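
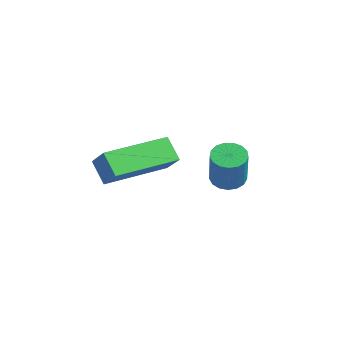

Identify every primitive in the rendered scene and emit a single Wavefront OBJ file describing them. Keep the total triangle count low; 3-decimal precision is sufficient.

v 0.993 3.954 -0.657
v 1.407 3.747 -0.915
v 2.021 3.459 0.298
v 1.607 3.666 0.557
v 1.468 3.992 -0.888
v 2.082 3.704 0.325
v 1.42 4.228 -0.808
v 2.035 3.94 0.405
v 1.275 4.401 -0.693
v 1.889 4.113 0.52
v 1.065 4.472 -0.57
v 1.679 4.184 0.643
v 0.838 4.424 -0.467
v 1.453 4.136 0.746
v 0.647 4.268 -0.407
v 1.261 3.98 0.806
v 0.535 4.041 -0.404
v 1.149 3.753 0.809
v 0.528 3.793 -0.459
v 1.142 3.505 0.754
v 0.627 3.583 -0.56
v 1.242 3.295 0.653
v 0.81 3.457 -0.682
v 1.425 3.169 0.531
v 1.035 3.445 -0.799
v 1.65 3.157 0.414
v 1.25 3.55 -0.883
v 1.865 3.262 0.33
v 1.463 0.019 0.163
v 0.898 -0.078 0.792
v 1.223 1.982 0.25
v 0.658 1.886 0.878
v 2.142 0.074 0.782
v 1.577 -0.022 1.41
v 1.902 2.038 0.868
v 1.337 1.941 1.497
f 2 1 5
f 2 5 3
f 3 5 6
f 3 6 4
f 5 1 7
f 5 7 6
f 6 7 8
f 6 8 4
f 7 1 9
f 7 9 8
f 8 9 10
f 8 10 4
f 9 1 11
f 9 11 10
f 10 11 12
f 10 12 4
f 11 1 13
f 11 13 12
f 12 13 14
f 12 14 4
f 13 1 15
f 13 15 14
f 14 15 16
f 14 16 4
f 15 1 17
f 15 17 16
f 16 17 18
f 16 18 4
f 17 1 19
f 17 19 18
f 18 19 20
f 18 20 4
f 19 1 21
f 19 21 20
f 20 21 22
f 20 22 4
f 21 1 23
f 21 23 22
f 22 23 24
f 22 24 4
f 23 1 25
f 23 25 24
f 24 25 26
f 24 26 4
f 25 1 27
f 25 27 26
f 26 27 28
f 26 28 4
f 27 1 2
f 27 2 28
f 28 2 3
f 28 3 4
f 30 32 29
f 33 30 29
f 29 32 31
f 31 33 29
f 30 36 32
f 34 30 33
f 34 36 30
f 32 36 31
f 35 33 31
f 31 36 35
f 35 34 33
f 36 34 35



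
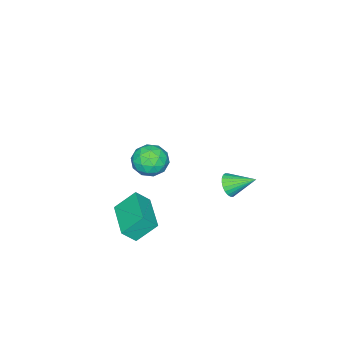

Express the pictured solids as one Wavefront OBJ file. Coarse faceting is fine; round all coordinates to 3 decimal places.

v 1.951 1.027 2.885
v 2.542 1.692 3.177
v 3.118 0.228 2.343
v 3.709 0.893 2.635
v 3.258 0.36 3.259
v 2.537 0.854 3.594
v 3.123 1.066 1.926
v 2.402 1.56 2.261
v 3.266 1.716 2.584
v 3.35 1.28 3.408
v 2.31 0.64 2.112
v 2.394 0.204 2.936
v 2.144 1.43 3.078
v 3.516 0.49 2.442
v 3.251 0.177 2.808
v 3.598 0.568 2.98
v 2.142 0.937 3.324
v 2.489 1.328 3.495
v 2.91 0.545 3.543
v 3.171 0.592 2.025
v 3.518 0.983 2.196
v 2.062 1.352 2.54
v 2.409 1.743 2.712
v 2.75 1.375 1.977
v 2.917 1.834 2.902
v 3.603 1.365 2.583
v 3.258 1.466 2.167
v 2.835 1.757 2.363
v 2.966 1.578 3.386
v 3.652 1.108 3.067
v 3.387 0.795 3.434
v 2.964 1.086 3.631
v 3.392 1.592 3.037
v 2.008 0.812 2.453
v 2.694 0.342 2.134
v 2.696 0.834 1.889
v 2.273 1.125 2.086
v 2.057 0.555 2.937
v 2.743 0.086 2.618
v 2.825 0.163 3.157
v 2.402 0.454 3.353
v 2.268 0.328 2.483
v 1.361 -1.479 -3.66
v 1.887 -1.943 -2.932
v 0.612 -0.74 -2.648
v 1.138 -1.203 -1.92
v 2.822 0.083 -3.72
v 3.348 -0.38 -2.992
v 2.073 0.823 -2.708
v 2.599 0.359 -1.98
v -3.595 0.991 -3.62
v -3.31 0.742 -3.008
v -4.085 2.249 -2.88
v -3.094 0.888 -3.113
v -2.955 1.049 -3.296
v -2.913 1.202 -3.528
v -2.975 1.323 -3.774
v -3.131 1.393 -3.996
v -3.358 1.402 -4.162
v -3.621 1.348 -4.245
v -3.88 1.24 -4.233
v -4.095 1.094 -4.127
v -4.235 0.933 -3.945
v -4.277 0.78 -3.713
v -4.215 0.659 -3.467
v -4.059 0.589 -3.244
v -3.832 0.58 -3.079
v -3.569 0.633 -2.996
f 1 38 17
f 38 12 41
f 17 41 6
f 38 41 17
f 1 17 13
f 17 6 18
f 13 18 2
f 17 18 13
f 1 13 22
f 13 2 23
f 22 23 8
f 13 23 22
f 1 22 34
f 22 8 37
f 34 37 11
f 22 37 34
f 1 34 38
f 34 11 42
f 38 42 12
f 34 42 38
f 2 18 29
f 18 6 32
f 29 32 10
f 18 32 29
f 6 41 19
f 41 12 40
f 19 40 5
f 41 40 19
f 12 42 39
f 42 11 35
f 39 35 3
f 42 35 39
f 11 37 36
f 37 8 24
f 36 24 7
f 37 24 36
f 8 23 28
f 23 2 25
f 28 25 9
f 23 25 28
f 4 30 16
f 30 10 31
f 16 31 5
f 30 31 16
f 4 16 14
f 16 5 15
f 14 15 3
f 16 15 14
f 4 14 21
f 14 3 20
f 21 20 7
f 14 20 21
f 4 21 26
f 21 7 27
f 26 27 9
f 21 27 26
f 4 26 30
f 26 9 33
f 30 33 10
f 26 33 30
f 5 31 19
f 31 10 32
f 19 32 6
f 31 32 19
f 3 15 39
f 15 5 40
f 39 40 12
f 15 40 39
f 7 20 36
f 20 3 35
f 36 35 11
f 20 35 36
f 9 27 28
f 27 7 24
f 28 24 8
f 27 24 28
f 10 33 29
f 33 9 25
f 29 25 2
f 33 25 29
f 44 46 43
f 47 44 43
f 43 46 45
f 45 47 43
f 44 50 46
f 48 44 47
f 48 50 44
f 46 50 45
f 49 47 45
f 45 50 49
f 49 48 47
f 50 48 49
f 52 51 54
f 52 54 53
f 54 51 55
f 54 55 53
f 55 51 56
f 55 56 53
f 56 51 57
f 56 57 53
f 57 51 58
f 57 58 53
f 58 51 59
f 58 59 53
f 59 51 60
f 59 60 53
f 60 51 61
f 60 61 53
f 61 51 62
f 61 62 53
f 62 51 63
f 62 63 53
f 63 51 64
f 63 64 53
f 64 51 65
f 64 65 53
f 65 51 66
f 65 66 53
f 66 51 67
f 66 67 53
f 67 51 68
f 67 68 53
f 68 51 52
f 68 52 53



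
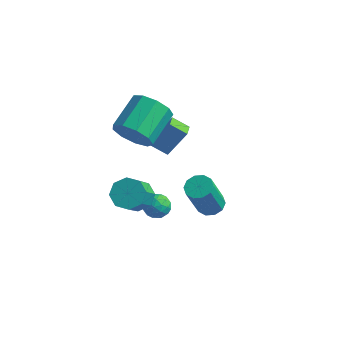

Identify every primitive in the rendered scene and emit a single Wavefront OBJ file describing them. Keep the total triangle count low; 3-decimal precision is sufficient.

v -0.655 -0.534 -1.332
v -0.014 -0.562 -1.066
v -0.446 -1.458 -1.934
v 0.195 -1.486 -1.668
v -0.354 -1.614 -1.263
v -0.483 -1.042 -0.891
v 0.023 -0.978 -2.109
v -0.106 -0.406 -1.737
v 0.405 -0.836 -1.547
v 0.172 -1.229 -1.024
v -0.632 -0.791 -1.976
v -0.865 -1.184 -1.453
v -0.353 -0.467 -1.146
v -0.107 -1.553 -1.854
v -0.43 -1.628 -1.616
v -0.053 -1.645 -1.46
v -0.629 -0.749 -1.043
v -0.252 -0.765 -0.887
v -0.452 -1.384 -1.003
v -0.208 -1.255 -2.113
v 0.169 -1.271 -1.957
v -0.407 -0.375 -1.54
v -0.03 -0.392 -1.384
v -0.008 -0.636 -1.997
v 0.27 -0.644 -1.273
v 0.393 -1.187 -1.626
v 0.292 -0.889 -1.885
v 0.216 -0.553 -1.666
v 0.133 -0.875 -0.966
v 0.256 -1.418 -1.319
v -0.067 -1.493 -1.081
v -0.143 -1.158 -0.863
v 0.379 -1.036 -1.248
v -0.716 -0.602 -1.681
v -0.593 -1.145 -2.034
v -0.317 -0.862 -2.137
v -0.393 -0.527 -1.919
v -0.853 -0.833 -1.374
v -0.73 -1.376 -1.727
v -0.676 -1.467 -1.334
v -0.752 -1.131 -1.115
v -0.839 -0.984 -1.752
v 2.968 -1.607 0.843
v 3.621 -1.702 0.834
v 3.525 -2.547 2.688
v 2.872 -2.453 2.697
v 3.549 -1.335 0.997
v 3.453 -2.181 2.851
v 3.255 -1.072 1.102
v 3.159 -1.918 2.956
v 2.852 -1.014 1.107
v 2.756 -1.859 2.962
v 2.493 -1.182 1.012
v 2.396 -2.027 2.866
v 2.315 -1.513 0.852
v 2.219 -2.358 2.706
v 2.387 -1.879 0.689
v 2.291 -2.725 2.543
v 2.681 -2.142 0.584
v 2.585 -2.988 2.438
v 3.084 -2.201 0.578
v 2.988 -3.046 2.433
v 3.444 -2.033 0.674
v 3.347 -2.878 2.528
v -1.327 -1.264 3.225
v -0.778 -0.884 2.441
v -0.844 0.843 3.23
v -1.393 0.464 4.015
v -1.466 -0.844 2.295
v -1.532 0.883 3.084
v -2.089 -1 2.585
v -2.155 0.727 3.374
v -2.355 -1.28 3.174
v -2.422 0.447 3.963
v -2.14 -1.552 3.788
v -2.207 0.175 4.577
v -1.545 -1.689 4.138
v -1.611 0.038 4.927
v -0.847 -1.627 4.061
v -0.913 0.1 4.85
v -0.374 -1.395 3.594
v -0.44 0.332 4.383
v -0.347 -1.102 2.954
v -0.413 0.625 3.743
v -0.369 -2.373 0.304
v 0.009 -2.85 -0.245
v 0.428 -4.143 1.166
v 0.049 -3.667 1.716
v 0.398 -2.434 0.021
v 0.816 -3.728 1.432
v 0.336 -1.983 0.453
v 0.755 -3.277 1.864
v -0.138 -1.76 0.797
v 0.281 -3.054 2.209
v -0.748 -1.897 0.854
v -0.329 -3.19 2.265
v -1.136 -2.312 0.588
v -0.718 -3.606 1.999
v -1.075 -2.763 0.156
v -0.656 -4.057 1.567
v -0.601 -2.986 -0.189
v -0.182 -4.28 1.223
v -2.236 1.485 -0.001
v -1.591 2.136 1.347
v -2.582 2.216 -0.188
v -1.937 2.867 1.16
v -1.443 1.733 -0.5
v -0.798 2.384 0.848
v -1.789 2.464 -0.687
v -1.144 3.115 0.661
f 1 38 17
f 38 12 41
f 17 41 6
f 38 41 17
f 1 17 13
f 17 6 18
f 13 18 2
f 17 18 13
f 1 13 22
f 13 2 23
f 22 23 8
f 13 23 22
f 1 22 34
f 22 8 37
f 34 37 11
f 22 37 34
f 1 34 38
f 34 11 42
f 38 42 12
f 34 42 38
f 2 18 29
f 18 6 32
f 29 32 10
f 18 32 29
f 6 41 19
f 41 12 40
f 19 40 5
f 41 40 19
f 12 42 39
f 42 11 35
f 39 35 3
f 42 35 39
f 11 37 36
f 37 8 24
f 36 24 7
f 37 24 36
f 8 23 28
f 23 2 25
f 28 25 9
f 23 25 28
f 4 30 16
f 30 10 31
f 16 31 5
f 30 31 16
f 4 16 14
f 16 5 15
f 14 15 3
f 16 15 14
f 4 14 21
f 14 3 20
f 21 20 7
f 14 20 21
f 4 21 26
f 21 7 27
f 26 27 9
f 21 27 26
f 4 26 30
f 26 9 33
f 30 33 10
f 26 33 30
f 5 31 19
f 31 10 32
f 19 32 6
f 31 32 19
f 3 15 39
f 15 5 40
f 39 40 12
f 15 40 39
f 7 20 36
f 20 3 35
f 36 35 11
f 20 35 36
f 9 27 28
f 27 7 24
f 28 24 8
f 27 24 28
f 10 33 29
f 33 9 25
f 29 25 2
f 33 25 29
f 44 43 47
f 44 47 45
f 45 47 48
f 45 48 46
f 47 43 49
f 47 49 48
f 48 49 50
f 48 50 46
f 49 43 51
f 49 51 50
f 50 51 52
f 50 52 46
f 51 43 53
f 51 53 52
f 52 53 54
f 52 54 46
f 53 43 55
f 53 55 54
f 54 55 56
f 54 56 46
f 55 43 57
f 55 57 56
f 56 57 58
f 56 58 46
f 57 43 59
f 57 59 58
f 58 59 60
f 58 60 46
f 59 43 61
f 59 61 60
f 60 61 62
f 60 62 46
f 61 43 63
f 61 63 62
f 62 63 64
f 62 64 46
f 63 43 44
f 63 44 64
f 64 44 45
f 64 45 46
f 66 65 69
f 66 69 67
f 67 69 70
f 67 70 68
f 69 65 71
f 69 71 70
f 70 71 72
f 70 72 68
f 71 65 73
f 71 73 72
f 72 73 74
f 72 74 68
f 73 65 75
f 73 75 74
f 74 75 76
f 74 76 68
f 75 65 77
f 75 77 76
f 76 77 78
f 76 78 68
f 77 65 79
f 77 79 78
f 78 79 80
f 78 80 68
f 79 65 81
f 79 81 80
f 80 81 82
f 80 82 68
f 81 65 83
f 81 83 82
f 82 83 84
f 82 84 68
f 83 65 66
f 83 66 84
f 84 66 67
f 84 67 68
f 86 85 89
f 86 89 87
f 87 89 90
f 87 90 88
f 89 85 91
f 89 91 90
f 90 91 92
f 90 92 88
f 91 85 93
f 91 93 92
f 92 93 94
f 92 94 88
f 93 85 95
f 93 95 94
f 94 95 96
f 94 96 88
f 95 85 97
f 95 97 96
f 96 97 98
f 96 98 88
f 97 85 99
f 97 99 98
f 98 99 100
f 98 100 88
f 99 85 101
f 99 101 100
f 100 101 102
f 100 102 88
f 101 85 86
f 101 86 102
f 102 86 87
f 102 87 88
f 104 106 103
f 107 104 103
f 103 106 105
f 105 107 103
f 104 110 106
f 108 104 107
f 108 110 104
f 106 110 105
f 109 107 105
f 105 110 109
f 109 108 107
f 110 108 109



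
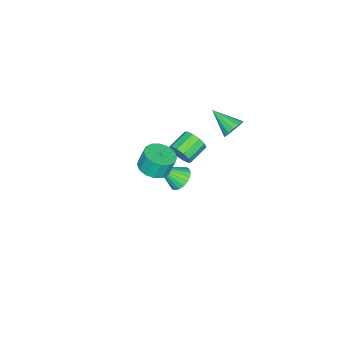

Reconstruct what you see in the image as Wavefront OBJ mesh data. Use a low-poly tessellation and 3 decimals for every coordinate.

v -2.489 0.564 -1.787
v -2.163 1.012 -1.196
v -3.426 1.304 -0.722
v -3.751 0.856 -1.313
v -2.242 1.31 -1.59
v -3.505 1.602 -1.117
v -2.415 1.323 -2.06
v -3.678 1.615 -1.586
v -2.616 1.046 -2.425
v -3.879 1.338 -1.951
v -2.769 0.585 -2.547
v -4.031 0.877 -2.073
v -2.814 0.116 -2.378
v -4.077 0.408 -1.904
v -2.735 -0.182 -1.983
v -3.998 0.11 -1.51
v -2.562 -0.195 -1.514
v -3.825 0.097 -1.04
v -2.361 0.082 -1.149
v -3.624 0.374 -0.675
v -2.209 0.543 -1.027
v -3.471 0.835 -0.553
v 3.386 2.333 3.239
v 4.294 2.402 3.376
v 4.101 2.716 4.497
v 3.194 2.647 4.361
v 4.157 2.835 3.232
v 3.965 3.149 4.353
v 3.815 3.134 3.089
v 3.622 3.447 4.21
v 3.357 3.217 2.987
v 3.164 3.531 4.108
v 2.907 3.064 2.953
v 2.715 3.378 4.074
v 2.586 2.716 2.995
v 2.393 3.029 4.116
v 2.479 2.264 3.103
v 2.286 2.578 4.224
v 2.615 1.831 3.247
v 2.423 2.145 4.368
v 2.958 1.533 3.39
v 2.765 1.846 4.511
v 3.416 1.449 3.492
v 3.223 1.763 4.613
v 3.865 1.602 3.526
v 3.673 1.916 4.647
v 4.187 1.951 3.484
v 3.994 2.264 4.605
v -3.014 3.705 1.735
v -2.457 3.418 1.359
v -3.246 2.195 2.545
v -2.301 3.562 1.672
v -2.335 3.744 2.001
v -2.552 3.916 2.259
v -2.892 4.031 2.377
v -3.265 4.059 2.322
v -3.57 3.992 2.11
v -3.727 3.849 1.798
v -3.692 3.667 1.468
v -3.476 3.495 1.21
v -3.136 3.38 1.093
v -2.763 3.352 1.148
v -2.402 0.64 -3.984
v -1.749 0.486 -4.506
v -1.658 -0.44 -2.736
v -1.636 0.77 -4.328
v -1.655 1.031 -4.091
v -1.803 1.224 -3.835
v -2.054 1.317 -3.605
v -2.366 1.293 -3.44
v -2.684 1.155 -3.369
v -2.953 0.929 -3.405
v -3.127 0.653 -3.54
v -3.175 0.374 -3.753
v -3.09 0.142 -4.005
v -2.886 -0.004 -4.253
v -2.598 -0.039 -4.455
v -2.276 0.043 -4.576
v -1.976 0.229 -4.594
f 2 1 5
f 2 5 3
f 3 5 6
f 3 6 4
f 5 1 7
f 5 7 6
f 6 7 8
f 6 8 4
f 7 1 9
f 7 9 8
f 8 9 10
f 8 10 4
f 9 1 11
f 9 11 10
f 10 11 12
f 10 12 4
f 11 1 13
f 11 13 12
f 12 13 14
f 12 14 4
f 13 1 15
f 13 15 14
f 14 15 16
f 14 16 4
f 15 1 17
f 15 17 16
f 16 17 18
f 16 18 4
f 17 1 19
f 17 19 18
f 18 19 20
f 18 20 4
f 19 1 21
f 19 21 20
f 20 21 22
f 20 22 4
f 21 1 2
f 21 2 22
f 22 2 3
f 22 3 4
f 24 23 27
f 24 27 25
f 25 27 28
f 25 28 26
f 27 23 29
f 27 29 28
f 28 29 30
f 28 30 26
f 29 23 31
f 29 31 30
f 30 31 32
f 30 32 26
f 31 23 33
f 31 33 32
f 32 33 34
f 32 34 26
f 33 23 35
f 33 35 34
f 34 35 36
f 34 36 26
f 35 23 37
f 35 37 36
f 36 37 38
f 36 38 26
f 37 23 39
f 37 39 38
f 38 39 40
f 38 40 26
f 39 23 41
f 39 41 40
f 40 41 42
f 40 42 26
f 41 23 43
f 41 43 42
f 42 43 44
f 42 44 26
f 43 23 45
f 43 45 44
f 44 45 46
f 44 46 26
f 45 23 47
f 45 47 46
f 46 47 48
f 46 48 26
f 47 23 24
f 47 24 48
f 48 24 25
f 48 25 26
f 50 49 52
f 50 52 51
f 52 49 53
f 52 53 51
f 53 49 54
f 53 54 51
f 54 49 55
f 54 55 51
f 55 49 56
f 55 56 51
f 56 49 57
f 56 57 51
f 57 49 58
f 57 58 51
f 58 49 59
f 58 59 51
f 59 49 60
f 59 60 51
f 60 49 61
f 60 61 51
f 61 49 62
f 61 62 51
f 62 49 50
f 62 50 51
f 64 63 66
f 64 66 65
f 66 63 67
f 66 67 65
f 67 63 68
f 67 68 65
f 68 63 69
f 68 69 65
f 69 63 70
f 69 70 65
f 70 63 71
f 70 71 65
f 71 63 72
f 71 72 65
f 72 63 73
f 72 73 65
f 73 63 74
f 73 74 65
f 74 63 75
f 74 75 65
f 75 63 76
f 75 76 65
f 76 63 77
f 76 77 65
f 77 63 78
f 77 78 65
f 78 63 79
f 78 79 65
f 79 63 64
f 79 64 65



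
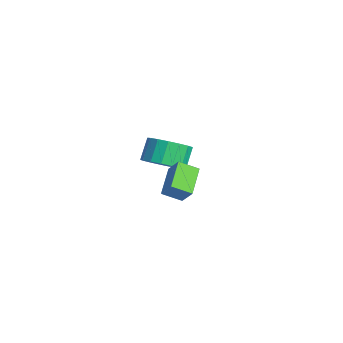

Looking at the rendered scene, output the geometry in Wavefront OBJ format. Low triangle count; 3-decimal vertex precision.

v -3.636 -2.216 -1.201
v -2.721 -2.099 -0.659
v -3.349 -1.547 0.283
v -4.264 -1.664 -0.259
v -2.756 -1.669 -0.935
v -3.384 -1.117 0.008
v -2.992 -1.364 -1.271
v -3.621 -0.812 -0.329
v -3.377 -1.254 -1.592
v -4.005 -0.702 -0.649
v -3.82 -1.365 -1.823
v -4.448 -0.813 -0.88
v -4.221 -1.67 -1.911
v -4.85 -1.118 -0.969
v -4.489 -2.101 -1.837
v -5.117 -1.549 -0.895
v -4.56 -2.558 -1.617
v -5.189 -2.006 -0.675
v -4.42 -2.937 -1.302
v -5.049 -2.385 -0.36
v -4.101 -3.15 -0.964
v -4.729 -2.598 -0.022
v -3.674 -3.15 -0.68
v -4.303 -2.598 0.262
v -3.239 -2.935 -0.515
v -3.868 -2.383 0.427
v -2.895 -2.556 -0.508
v -3.523 -2.004 0.434
v 0.138 -3.242 1.516
v 0.715 -2.994 2.345
v 0.434 -2.403 1.059
v 1.011 -2.155 1.889
v 1.289 -3.965 0.931
v 1.866 -3.717 1.761
v 1.585 -3.126 0.475
v 2.162 -2.878 1.304
f 2 1 5
f 2 5 3
f 3 5 6
f 3 6 4
f 5 1 7
f 5 7 6
f 6 7 8
f 6 8 4
f 7 1 9
f 7 9 8
f 8 9 10
f 8 10 4
f 9 1 11
f 9 11 10
f 10 11 12
f 10 12 4
f 11 1 13
f 11 13 12
f 12 13 14
f 12 14 4
f 13 1 15
f 13 15 14
f 14 15 16
f 14 16 4
f 15 1 17
f 15 17 16
f 16 17 18
f 16 18 4
f 17 1 19
f 17 19 18
f 18 19 20
f 18 20 4
f 19 1 21
f 19 21 20
f 20 21 22
f 20 22 4
f 21 1 23
f 21 23 22
f 22 23 24
f 22 24 4
f 23 1 25
f 23 25 24
f 24 25 26
f 24 26 4
f 25 1 27
f 25 27 26
f 26 27 28
f 26 28 4
f 27 1 2
f 27 2 28
f 28 2 3
f 28 3 4
f 30 32 29
f 33 30 29
f 29 32 31
f 31 33 29
f 30 36 32
f 34 30 33
f 34 36 30
f 32 36 31
f 35 33 31
f 31 36 35
f 35 34 33
f 36 34 35



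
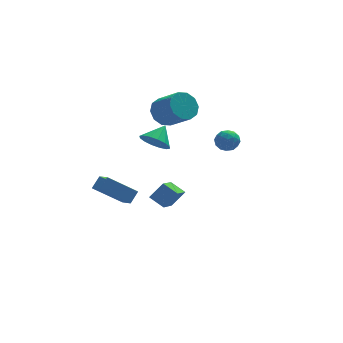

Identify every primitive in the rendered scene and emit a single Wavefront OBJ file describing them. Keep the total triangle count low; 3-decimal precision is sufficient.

v 0.121 3.651 3.398
v 0.806 3.494 2.687
v 1.645 2.251 3.771
v 0.959 2.409 4.482
v 1.01 3.949 3.051
v 1.849 2.707 4.135
v 0.874 4.291 3.548
v 1.713 3.048 4.632
v 0.451 4.388 3.988
v 1.29 3.146 5.071
v -0.099 4.204 4.202
v 0.74 2.962 5.286
v -0.565 3.809 4.109
v 0.274 2.566 5.193
v -0.769 3.353 3.745
v 0.07 2.111 4.829
v -0.633 3.012 3.248
v 0.206 1.769 4.332
v -0.21 2.914 2.809
v 0.629 1.672 3.892
v 0.34 3.098 2.594
v 1.179 1.856 3.678
v -0.531 3.31 1.198
v -0.151 3.769 0.432
v 0.251 4.07 2.042
v -0.553 4.041 0.56
v -0.949 4.117 0.859
v -1.234 3.977 1.248
v -1.33 3.659 1.624
v -1.212 3.246 1.886
v -0.912 2.851 1.963
v -0.51 2.579 1.835
v -0.114 2.503 1.536
v 0.171 2.643 1.147
v 0.267 2.962 0.771
v 0.149 3.374 0.509
v -4.021 4.148 -2.635
v -3.742 3.142 -2.128
v -3.489 4.609 -2.012
v -3.211 3.603 -1.505
v -2.309 3.957 -3.955
v -2.031 2.951 -3.448
v -1.778 4.418 -3.332
v -1.499 3.412 -2.825
v 2.791 2.813 1.267
v 3.371 3.303 1.434
v 3.629 1.917 0.986
v 4.209 2.407 1.153
v 3.752 2.138 1.722
v 3.234 2.692 1.896
v 3.766 2.528 0.524
v 3.248 3.082 0.698
v 3.974 3.127 0.975
v 3.965 2.887 1.715
v 3.035 2.333 0.705
v 3.026 2.093 1.445
v 3.007 3.137 1.375
v 3.993 2.083 1.045
v 3.724 1.925 1.379
v 4.065 2.214 1.477
v 2.926 2.777 1.647
v 3.268 3.066 1.745
v 3.492 2.381 1.914
v 3.732 2.154 0.675
v 4.074 2.443 0.773
v 2.935 3.006 0.943
v 3.276 3.295 1.041
v 3.508 2.839 0.506
v 3.703 3.322 1.204
v 4.196 2.795 1.038
v 3.935 2.866 0.669
v 3.63 3.191 0.771
v 3.697 3.18 1.638
v 4.19 2.654 1.473
v 3.921 2.495 1.807
v 3.617 2.821 1.91
v 4.052 3.077 1.369
v 2.81 2.566 0.947
v 3.303 2.04 0.782
v 3.383 2.399 0.51
v 3.079 2.725 0.613
v 2.804 2.425 1.382
v 3.297 1.898 1.216
v 3.37 2.029 1.649
v 3.065 2.354 1.751
v 2.948 2.143 1.051
v -0.717 -1.75 -0.809
v -1.483 -3.238 0.111
v -1.364 -1.115 -0.32
v -2.13 -2.603 0.6
v 0.07 -1.617 0.06
v -0.696 -3.105 0.98
v -0.577 -0.982 0.549
v -1.343 -2.47 1.469
f 2 1 5
f 2 5 3
f 3 5 6
f 3 6 4
f 5 1 7
f 5 7 6
f 6 7 8
f 6 8 4
f 7 1 9
f 7 9 8
f 8 9 10
f 8 10 4
f 9 1 11
f 9 11 10
f 10 11 12
f 10 12 4
f 11 1 13
f 11 13 12
f 12 13 14
f 12 14 4
f 13 1 15
f 13 15 14
f 14 15 16
f 14 16 4
f 15 1 17
f 15 17 16
f 16 17 18
f 16 18 4
f 17 1 19
f 17 19 18
f 18 19 20
f 18 20 4
f 19 1 21
f 19 21 20
f 20 21 22
f 20 22 4
f 21 1 2
f 21 2 22
f 22 2 3
f 22 3 4
f 24 23 26
f 24 26 25
f 26 23 27
f 26 27 25
f 27 23 28
f 27 28 25
f 28 23 29
f 28 29 25
f 29 23 30
f 29 30 25
f 30 23 31
f 30 31 25
f 31 23 32
f 31 32 25
f 32 23 33
f 32 33 25
f 33 23 34
f 33 34 25
f 34 23 35
f 34 35 25
f 35 23 36
f 35 36 25
f 36 23 24
f 36 24 25
f 38 40 37
f 41 38 37
f 37 40 39
f 39 41 37
f 38 44 40
f 42 38 41
f 42 44 38
f 40 44 39
f 43 41 39
f 39 44 43
f 43 42 41
f 44 42 43
f 45 82 61
f 82 56 85
f 61 85 50
f 82 85 61
f 45 61 57
f 61 50 62
f 57 62 46
f 61 62 57
f 45 57 66
f 57 46 67
f 66 67 52
f 57 67 66
f 45 66 78
f 66 52 81
f 78 81 55
f 66 81 78
f 45 78 82
f 78 55 86
f 82 86 56
f 78 86 82
f 46 62 73
f 62 50 76
f 73 76 54
f 62 76 73
f 50 85 63
f 85 56 84
f 63 84 49
f 85 84 63
f 56 86 83
f 86 55 79
f 83 79 47
f 86 79 83
f 55 81 80
f 81 52 68
f 80 68 51
f 81 68 80
f 52 67 72
f 67 46 69
f 72 69 53
f 67 69 72
f 48 74 60
f 74 54 75
f 60 75 49
f 74 75 60
f 48 60 58
f 60 49 59
f 58 59 47
f 60 59 58
f 48 58 65
f 58 47 64
f 65 64 51
f 58 64 65
f 48 65 70
f 65 51 71
f 70 71 53
f 65 71 70
f 48 70 74
f 70 53 77
f 74 77 54
f 70 77 74
f 49 75 63
f 75 54 76
f 63 76 50
f 75 76 63
f 47 59 83
f 59 49 84
f 83 84 56
f 59 84 83
f 51 64 80
f 64 47 79
f 80 79 55
f 64 79 80
f 53 71 72
f 71 51 68
f 72 68 52
f 71 68 72
f 54 77 73
f 77 53 69
f 73 69 46
f 77 69 73
f 88 90 87
f 91 88 87
f 87 90 89
f 89 91 87
f 88 94 90
f 92 88 91
f 92 94 88
f 90 94 89
f 93 91 89
f 89 94 93
f 93 92 91
f 94 92 93



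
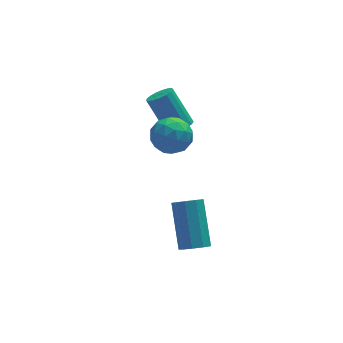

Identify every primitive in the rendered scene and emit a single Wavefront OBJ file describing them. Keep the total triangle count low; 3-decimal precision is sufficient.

v 3.027 -0.877 2.119
v 3.789 -1.249 1.87
v 2.431 -2.171 2.23
v 3.193 -2.543 1.981
v 3.131 -2.146 2.768
v 3.499 -1.346 2.699
v 2.721 -2.074 1.401
v 3.089 -1.274 1.332
v 3.599 -1.989 1.427
v 3.853 -2.033 2.272
v 2.367 -1.387 1.828
v 2.621 -1.431 2.673
v 3.46 -0.949 1.985
v 2.76 -2.471 2.115
v 2.724 -2.237 2.577
v 3.171 -2.456 2.432
v 3.29 -1.006 2.472
v 3.738 -1.225 2.326
v 3.351 -1.752 2.853
v 2.482 -2.195 1.774
v 2.93 -2.414 1.628
v 3.049 -0.964 1.668
v 3.496 -1.183 1.523
v 2.869 -1.668 1.247
v 3.797 -1.603 1.578
v 3.447 -2.363 1.643
v 3.169 -2.088 1.302
v 3.385 -1.618 1.262
v 3.946 -1.629 2.075
v 3.596 -2.389 2.14
v 3.559 -2.156 2.602
v 3.776 -1.686 2.562
v 3.834 -2.064 1.814
v 2.624 -1.031 1.96
v 2.274 -1.791 2.025
v 2.444 -1.734 1.538
v 2.661 -1.264 1.498
v 2.773 -1.057 2.457
v 2.423 -1.817 2.522
v 2.835 -1.802 2.838
v 3.051 -1.332 2.798
v 2.386 -1.356 2.286
v 3.492 -3.793 -3.159
v 3.91 -3.473 -3.523
v 4.027 -1.967 -2.064
v 3.608 -2.287 -1.701
v 3.502 -3.348 -3.619
v 3.619 -1.842 -2.161
v 3.089 -3.431 -3.501
v 3.206 -1.925 -2.042
v 2.864 -3.683 -3.222
v 2.981 -2.177 -1.763
v 2.933 -3.987 -2.915
v 3.05 -2.481 -1.456
v 3.263 -4.2 -2.721
v 3.38 -2.694 -1.262
v 3.7 -4.222 -2.733
v 3.817 -2.716 -1.274
v 4.04 -4.044 -2.944
v 4.157 -2.538 -1.485
v 4.123 -3.748 -3.256
v 4.239 -2.242 -1.797
v 3.966 0.202 0.596
v 4.494 0.146 0.853
v 3.903 1.023 2.26
v 3.374 1.078 2.004
v 4.513 0.389 0.71
v 3.922 1.265 2.117
v 4.408 0.589 0.541
v 3.816 1.465 1.948
v 4.2 0.7 0.385
v 3.609 1.576 1.792
v 3.939 0.697 0.277
v 3.348 1.574 1.684
v 3.684 0.581 0.242
v 3.093 1.457 1.649
v 3.494 0.378 0.289
v 2.903 1.254 1.696
v 3.411 0.134 0.406
v 2.82 1.011 1.813
v 3.456 -0.094 0.566
v 2.865 0.783 1.974
v 3.617 -0.254 0.734
v 3.026 0.622 2.141
v 3.858 -0.31 0.87
v 3.267 0.567 2.277
v 4.124 -0.248 0.943
v 3.533 0.628 2.35
v 4.353 -0.084 0.937
v 3.762 0.793 2.344
f 1 38 17
f 38 12 41
f 17 41 6
f 38 41 17
f 1 17 13
f 17 6 18
f 13 18 2
f 17 18 13
f 1 13 22
f 13 2 23
f 22 23 8
f 13 23 22
f 1 22 34
f 22 8 37
f 34 37 11
f 22 37 34
f 1 34 38
f 34 11 42
f 38 42 12
f 34 42 38
f 2 18 29
f 18 6 32
f 29 32 10
f 18 32 29
f 6 41 19
f 41 12 40
f 19 40 5
f 41 40 19
f 12 42 39
f 42 11 35
f 39 35 3
f 42 35 39
f 11 37 36
f 37 8 24
f 36 24 7
f 37 24 36
f 8 23 28
f 23 2 25
f 28 25 9
f 23 25 28
f 4 30 16
f 30 10 31
f 16 31 5
f 30 31 16
f 4 16 14
f 16 5 15
f 14 15 3
f 16 15 14
f 4 14 21
f 14 3 20
f 21 20 7
f 14 20 21
f 4 21 26
f 21 7 27
f 26 27 9
f 21 27 26
f 4 26 30
f 26 9 33
f 30 33 10
f 26 33 30
f 5 31 19
f 31 10 32
f 19 32 6
f 31 32 19
f 3 15 39
f 15 5 40
f 39 40 12
f 15 40 39
f 7 20 36
f 20 3 35
f 36 35 11
f 20 35 36
f 9 27 28
f 27 7 24
f 28 24 8
f 27 24 28
f 10 33 29
f 33 9 25
f 29 25 2
f 33 25 29
f 44 43 47
f 44 47 45
f 45 47 48
f 45 48 46
f 47 43 49
f 47 49 48
f 48 49 50
f 48 50 46
f 49 43 51
f 49 51 50
f 50 51 52
f 50 52 46
f 51 43 53
f 51 53 52
f 52 53 54
f 52 54 46
f 53 43 55
f 53 55 54
f 54 55 56
f 54 56 46
f 55 43 57
f 55 57 56
f 56 57 58
f 56 58 46
f 57 43 59
f 57 59 58
f 58 59 60
f 58 60 46
f 59 43 61
f 59 61 60
f 60 61 62
f 60 62 46
f 61 43 44
f 61 44 62
f 62 44 45
f 62 45 46
f 64 63 67
f 64 67 65
f 65 67 68
f 65 68 66
f 67 63 69
f 67 69 68
f 68 69 70
f 68 70 66
f 69 63 71
f 69 71 70
f 70 71 72
f 70 72 66
f 71 63 73
f 71 73 72
f 72 73 74
f 72 74 66
f 73 63 75
f 73 75 74
f 74 75 76
f 74 76 66
f 75 63 77
f 75 77 76
f 76 77 78
f 76 78 66
f 77 63 79
f 77 79 78
f 78 79 80
f 78 80 66
f 79 63 81
f 79 81 80
f 80 81 82
f 80 82 66
f 81 63 83
f 81 83 82
f 82 83 84
f 82 84 66
f 83 63 85
f 83 85 84
f 84 85 86
f 84 86 66
f 85 63 87
f 85 87 86
f 86 87 88
f 86 88 66
f 87 63 89
f 87 89 88
f 88 89 90
f 88 90 66
f 89 63 64
f 89 64 90
f 90 64 65
f 90 65 66



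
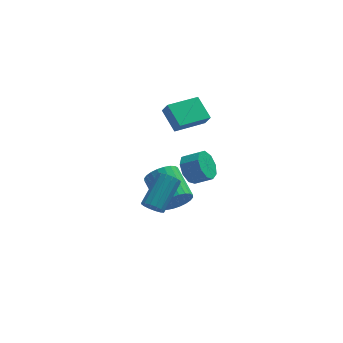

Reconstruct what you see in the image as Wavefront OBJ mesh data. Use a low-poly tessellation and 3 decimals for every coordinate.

v -1.564 1.776 2.453
v -1.304 1.423 3.169
v -2.115 3.006 3.259
v -1.855 2.652 3.976
v 0.195 2.688 2.264
v 0.455 2.334 2.981
v -0.356 3.917 3.071
v -0.096 3.564 3.787
v -1.861 -1.901 -0.296
v -1.121 -1.936 0.347
v -1.74 -0.135 1.158
v -2.479 -0.099 0.516
v -0.958 -1.749 0.056
v -1.577 0.052 0.867
v -0.933 -1.585 -0.289
v -1.552 0.216 0.523
v -1.048 -1.469 -0.634
v -1.667 0.332 0.177
v -1.288 -1.419 -0.928
v -1.906 0.382 -0.117
v -1.614 -1.442 -1.126
v -2.233 0.359 -0.315
v -1.978 -1.535 -1.197
v -2.597 0.266 -0.386
v -2.324 -1.683 -1.131
v -2.943 0.118 -0.32
v -2.6 -1.865 -0.938
v -3.219 -0.064 -0.127
v -2.763 -2.052 -0.647
v -3.382 -0.251 0.164
v -2.788 -2.216 -0.303
v -3.407 -0.415 0.509
v -2.673 -2.332 0.043
v -3.292 -0.531 0.854
v -2.434 -2.382 0.337
v -3.052 -0.581 1.148
v -2.107 -2.359 0.535
v -2.726 -0.558 1.346
v -1.743 -2.266 0.606
v -2.362 -0.465 1.417
v -1.397 -2.118 0.54
v -2.016 -0.317 1.351
v -1.222 -2.294 2.682
v -0.744 -2.315 1.896
v 0.159 -2.606 2.452
v -0.318 -2.586 3.238
v -0.715 -1.74 2.15
v 0.188 -2.031 2.707
v -0.924 -1.424 2.654
v -0.021 -1.716 3.21
v -1.272 -1.516 3.17
v -0.369 -1.807 3.726
v -1.596 -1.972 3.458
v -0.693 -2.263 4.014
v -1.745 -2.579 3.383
v -0.842 -2.87 3.939
v -1.649 -3.053 2.979
v -0.746 -3.344 3.536
v -1.353 -3.171 2.437
v -0.45 -3.463 2.994
v -0.996 -2.88 2.009
v -0.093 -3.171 2.566
v -3.335 -4.479 1.673
v -2.918 -4.388 1.169
v -1.908 -2.95 2.264
v -2.325 -3.041 2.767
v -3.173 -4.168 1.114
v -2.163 -2.729 2.208
v -3.471 -4.03 1.208
v -2.461 -2.592 2.303
v -3.733 -4.013 1.427
v -2.723 -2.575 2.522
v -3.888 -4.121 1.712
v -2.878 -2.683 2.806
v -3.895 -4.325 1.986
v -2.885 -2.886 3.081
v -3.752 -4.57 2.176
v -2.742 -3.132 3.271
v -3.497 -4.791 2.232
v -2.487 -3.352 3.326
v -3.199 -4.928 2.137
v -2.189 -3.49 3.232
v -2.937 -4.945 1.918
v -1.927 -3.507 3.013
v -2.782 -4.837 1.634
v -1.772 -3.399 2.728
v -2.775 -4.634 1.359
v -1.765 -3.195 2.454
f 2 4 1
f 5 2 1
f 1 4 3
f 3 5 1
f 2 8 4
f 6 2 5
f 6 8 2
f 4 8 3
f 7 5 3
f 3 8 7
f 7 6 5
f 8 6 7
f 10 9 13
f 10 13 11
f 11 13 14
f 11 14 12
f 13 9 15
f 13 15 14
f 14 15 16
f 14 16 12
f 15 9 17
f 15 17 16
f 16 17 18
f 16 18 12
f 17 9 19
f 17 19 18
f 18 19 20
f 18 20 12
f 19 9 21
f 19 21 20
f 20 21 22
f 20 22 12
f 21 9 23
f 21 23 22
f 22 23 24
f 22 24 12
f 23 9 25
f 23 25 24
f 24 25 26
f 24 26 12
f 25 9 27
f 25 27 26
f 26 27 28
f 26 28 12
f 27 9 29
f 27 29 28
f 28 29 30
f 28 30 12
f 29 9 31
f 29 31 30
f 30 31 32
f 30 32 12
f 31 9 33
f 31 33 32
f 32 33 34
f 32 34 12
f 33 9 35
f 33 35 34
f 34 35 36
f 34 36 12
f 35 9 37
f 35 37 36
f 36 37 38
f 36 38 12
f 37 9 39
f 37 39 38
f 38 39 40
f 38 40 12
f 39 9 41
f 39 41 40
f 40 41 42
f 40 42 12
f 41 9 10
f 41 10 42
f 42 10 11
f 42 11 12
f 44 43 47
f 44 47 45
f 45 47 48
f 45 48 46
f 47 43 49
f 47 49 48
f 48 49 50
f 48 50 46
f 49 43 51
f 49 51 50
f 50 51 52
f 50 52 46
f 51 43 53
f 51 53 52
f 52 53 54
f 52 54 46
f 53 43 55
f 53 55 54
f 54 55 56
f 54 56 46
f 55 43 57
f 55 57 56
f 56 57 58
f 56 58 46
f 57 43 59
f 57 59 58
f 58 59 60
f 58 60 46
f 59 43 61
f 59 61 60
f 60 61 62
f 60 62 46
f 61 43 44
f 61 44 62
f 62 44 45
f 62 45 46
f 64 63 67
f 64 67 65
f 65 67 68
f 65 68 66
f 67 63 69
f 67 69 68
f 68 69 70
f 68 70 66
f 69 63 71
f 69 71 70
f 70 71 72
f 70 72 66
f 71 63 73
f 71 73 72
f 72 73 74
f 72 74 66
f 73 63 75
f 73 75 74
f 74 75 76
f 74 76 66
f 75 63 77
f 75 77 76
f 76 77 78
f 76 78 66
f 77 63 79
f 77 79 78
f 78 79 80
f 78 80 66
f 79 63 81
f 79 81 80
f 80 81 82
f 80 82 66
f 81 63 83
f 81 83 82
f 82 83 84
f 82 84 66
f 83 63 85
f 83 85 84
f 84 85 86
f 84 86 66
f 85 63 87
f 85 87 86
f 86 87 88
f 86 88 66
f 87 63 64
f 87 64 88
f 88 64 65
f 88 65 66



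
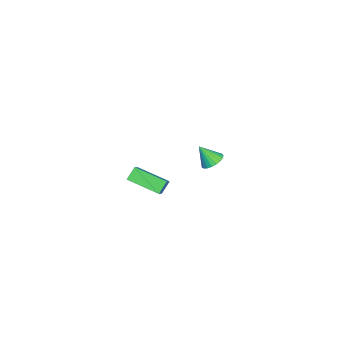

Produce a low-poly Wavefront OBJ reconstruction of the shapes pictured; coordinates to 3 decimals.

v -3.932 0.866 -1.339
v -3.305 1.267 -1.045
v -3.948 0.014 -0.141
v -3.561 1.441 -0.925
v -3.882 1.516 -0.876
v -4.211 1.479 -0.907
v -4.491 1.335 -1.013
v -4.675 1.111 -1.175
v -4.731 0.844 -1.366
v -4.648 0.581 -1.552
v -4.442 0.367 -1.701
v -4.147 0.239 -1.787
v -3.815 0.22 -1.797
v -3.503 0.313 -1.726
v -3.265 0.501 -1.589
v -3.143 0.752 -1.409
v -3.157 1.023 -1.217
v 2.693 -1.988 2.834
v 4.187 -1.768 4.101
v 2.959 -0.071 2.188
v 4.452 0.149 3.454
v 3.288 -2.289 2.186
v 4.781 -2.069 3.452
v 3.553 -0.372 1.539
v 5.047 -0.152 2.806
f 2 1 4
f 2 4 3
f 4 1 5
f 4 5 3
f 5 1 6
f 5 6 3
f 6 1 7
f 6 7 3
f 7 1 8
f 7 8 3
f 8 1 9
f 8 9 3
f 9 1 10
f 9 10 3
f 10 1 11
f 10 11 3
f 11 1 12
f 11 12 3
f 12 1 13
f 12 13 3
f 13 1 14
f 13 14 3
f 14 1 15
f 14 15 3
f 15 1 16
f 15 16 3
f 16 1 17
f 16 17 3
f 17 1 2
f 17 2 3
f 19 21 18
f 22 19 18
f 18 21 20
f 20 22 18
f 19 25 21
f 23 19 22
f 23 25 19
f 21 25 20
f 24 22 20
f 20 25 24
f 24 23 22
f 25 23 24



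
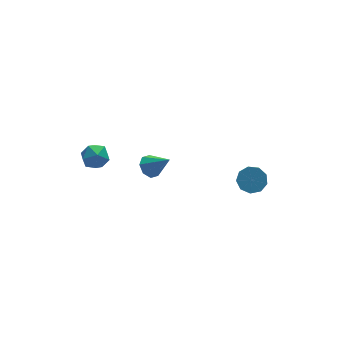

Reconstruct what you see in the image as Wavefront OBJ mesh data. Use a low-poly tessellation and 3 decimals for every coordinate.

v -3.293 4.414 0.613
v -2.813 3.867 0.213
v -4.267 3.493 0.707
v -3.787 2.946 0.307
v -3.588 3.188 1.076
v -2.986 3.757 1.018
v -4.094 3.603 -0.098
v -3.492 4.172 -0.156
v -3.309 3.365 -0.227
v -2.996 3.109 0.499
v -4.084 4.251 0.421
v -3.771 3.995 1.147
v 2.409 -2.084 1.691
v 2.999 -2.532 1.573
v 2.44 -3.625 2.93
v 1.851 -3.176 3.049
v 3.12 -2.17 1.915
v 2.561 -3.263 3.272
v 2.909 -1.767 2.152
v 2.35 -2.86 3.509
v 2.465 -1.512 2.174
v 1.906 -2.605 3.531
v 1.994 -1.525 1.97
v 1.435 -2.618 3.327
v 1.718 -1.799 1.636
v 1.159 -2.892 2.993
v 1.765 -2.206 1.327
v 1.206 -3.299 2.685
v 2.114 -2.556 1.189
v 1.555 -3.649 2.547
v 2.601 -2.685 1.286
v 2.042 -3.778 2.643
v -1.535 1.317 1.102
v -1.284 0.905 0.623
v -0.825 0.523 2.158
v -0.973 1.312 0.72
v -0.992 1.721 1.04
v -1.329 1.894 1.397
v -1.787 1.729 1.581
v -2.097 1.323 1.485
v -2.079 0.913 1.164
v -1.742 0.74 0.807
f 1 12 6
f 1 6 2
f 1 2 8
f 1 8 11
f 1 11 12
f 2 6 10
f 6 12 5
f 12 11 3
f 11 8 7
f 8 2 9
f 4 10 5
f 4 5 3
f 4 3 7
f 4 7 9
f 4 9 10
f 5 10 6
f 3 5 12
f 7 3 11
f 9 7 8
f 10 9 2
f 14 13 17
f 14 17 15
f 15 17 18
f 15 18 16
f 17 13 19
f 17 19 18
f 18 19 20
f 18 20 16
f 19 13 21
f 19 21 20
f 20 21 22
f 20 22 16
f 21 13 23
f 21 23 22
f 22 23 24
f 22 24 16
f 23 13 25
f 23 25 24
f 24 25 26
f 24 26 16
f 25 13 27
f 25 27 26
f 26 27 28
f 26 28 16
f 27 13 29
f 27 29 28
f 28 29 30
f 28 30 16
f 29 13 31
f 29 31 30
f 30 31 32
f 30 32 16
f 31 13 14
f 31 14 32
f 32 14 15
f 32 15 16
f 34 33 36
f 34 36 35
f 36 33 37
f 36 37 35
f 37 33 38
f 37 38 35
f 38 33 39
f 38 39 35
f 39 33 40
f 39 40 35
f 40 33 41
f 40 41 35
f 41 33 42
f 41 42 35
f 42 33 34
f 42 34 35



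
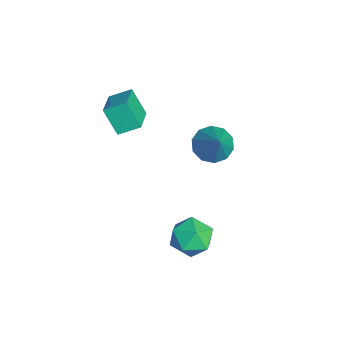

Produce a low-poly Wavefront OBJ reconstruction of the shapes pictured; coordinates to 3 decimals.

v 0.982 2.561 -3.113
v 1.857 2.858 -3.658
v 1.883 1.282 -2.362
v 2.758 1.579 -2.907
v 2.37 2.21 -2.132
v 1.813 3 -2.596
v 1.927 1.14 -3.424
v 1.37 1.93 -3.888
v 2.441 1.979 -3.85
v 2.714 2.641 -3.051
v 1.026 1.499 -2.969
v 1.299 2.161 -2.17
v -2.7 -1.198 1.81
v -2.612 -0.189 2.31
v -4.173 -0.812 1.289
v -4.085 0.198 1.788
v -2.115 -0.638 0.572
v -2.027 0.372 1.071
v -3.588 -0.251 0.05
v -3.5 0.758 0.55
v -3.731 3.762 -2.394
v -3.113 3.172 -2.875
v -2.429 3.878 -0.866
v -2.984 3.743 -3.028
v -3.14 4.322 -2.94
v -3.521 4.687 -2.642
v -3.983 4.698 -2.25
v -4.348 4.352 -1.913
v -4.477 3.781 -1.759
v -4.321 3.202 -1.848
v -3.94 2.838 -2.145
v -3.479 2.826 -2.537
f 1 12 6
f 1 6 2
f 1 2 8
f 1 8 11
f 1 11 12
f 2 6 10
f 6 12 5
f 12 11 3
f 11 8 7
f 8 2 9
f 4 10 5
f 4 5 3
f 4 3 7
f 4 7 9
f 4 9 10
f 5 10 6
f 3 5 12
f 7 3 11
f 9 7 8
f 10 9 2
f 14 16 13
f 17 14 13
f 13 16 15
f 15 17 13
f 14 20 16
f 18 14 17
f 18 20 14
f 16 20 15
f 19 17 15
f 15 20 19
f 19 18 17
f 20 18 19
f 22 21 24
f 22 24 23
f 24 21 25
f 24 25 23
f 25 21 26
f 25 26 23
f 26 21 27
f 26 27 23
f 27 21 28
f 27 28 23
f 28 21 29
f 28 29 23
f 29 21 30
f 29 30 23
f 30 21 31
f 30 31 23
f 31 21 32
f 31 32 23
f 32 21 22
f 32 22 23



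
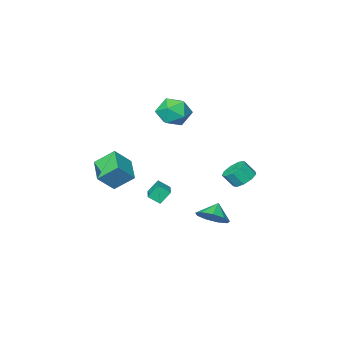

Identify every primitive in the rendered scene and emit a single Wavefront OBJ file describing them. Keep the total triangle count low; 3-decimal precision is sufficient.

v 0.704 -4.442 -2.349
v -0.2 -3.596 -1.351
v 1.472 -2.907 -2.953
v 0.568 -2.061 -1.956
v 1.792 -4.559 -1.264
v 0.888 -3.713 -0.267
v 2.56 -3.024 -1.869
v 1.656 -2.178 -0.871
v -2.747 4.163 -0.56
v -2.167 3.852 -1.065
v -1.672 3.446 -0.245
v -2.253 3.757 0.26
v -2.018 4.373 -0.896
v -1.523 3.967 -0.076
v -2.211 4.796 -0.57
v -1.716 4.39 0.25
v -2.654 4.923 -0.239
v -2.16 4.517 0.58
v -3.142 4.694 -0.058
v -2.647 4.288 0.761
v -3.444 4.217 -0.112
v -2.95 3.811 0.707
v -3.421 3.715 -0.376
v -2.926 3.308 0.444
v -3.082 3.422 -0.725
v -2.588 3.016 0.094
v -2.587 3.476 -0.997
v -2.092 3.07 -0.178
v -4.296 -3.071 1.906
v -3.253 -2.481 1.958
v -3.347 -4.759 2.022
v -2.304 -4.169 2.074
v -3.072 -4.111 2.993
v -3.658 -3.068 2.921
v -2.942 -4.172 1.059
v -3.528 -3.129 0.987
v -2.417 -3.161 1.434
v -2.497 -3.124 2.629
v -4.103 -4.116 1.351
v -4.183 -4.079 2.546
v -1.182 -2.031 -4.098
v -1.785 -1.818 -3.266
v -0.303 -0.716 -3.796
v -0.907 -0.503 -2.964
v -0.633 -2.517 -3.576
v -1.237 -2.304 -2.744
v 0.245 -1.202 -3.274
v -0.358 -0.989 -2.442
v -1.102 3.347 -3.517
v -0.313 3.388 -2.841
v -1.798 2.973 -2.683
v -0.658 4.01 -2.85
v -1.211 4.322 -3.171
v -1.712 4.178 -3.654
v -1.929 3.646 -4.073
v -1.758 2.974 -4.233
v -1.28 2.476 -4.057
v -0.719 2.387 -3.629
v -0.337 2.747 -3.149
f 2 4 1
f 5 2 1
f 1 4 3
f 3 5 1
f 2 8 4
f 6 2 5
f 6 8 2
f 4 8 3
f 7 5 3
f 3 8 7
f 7 6 5
f 8 6 7
f 10 9 13
f 10 13 11
f 11 13 14
f 11 14 12
f 13 9 15
f 13 15 14
f 14 15 16
f 14 16 12
f 15 9 17
f 15 17 16
f 16 17 18
f 16 18 12
f 17 9 19
f 17 19 18
f 18 19 20
f 18 20 12
f 19 9 21
f 19 21 20
f 20 21 22
f 20 22 12
f 21 9 23
f 21 23 22
f 22 23 24
f 22 24 12
f 23 9 25
f 23 25 24
f 24 25 26
f 24 26 12
f 25 9 27
f 25 27 26
f 26 27 28
f 26 28 12
f 27 9 10
f 27 10 28
f 28 10 11
f 28 11 12
f 29 40 34
f 29 34 30
f 29 30 36
f 29 36 39
f 29 39 40
f 30 34 38
f 34 40 33
f 40 39 31
f 39 36 35
f 36 30 37
f 32 38 33
f 32 33 31
f 32 31 35
f 32 35 37
f 32 37 38
f 33 38 34
f 31 33 40
f 35 31 39
f 37 35 36
f 38 37 30
f 42 44 41
f 45 42 41
f 41 44 43
f 43 45 41
f 42 48 44
f 46 42 45
f 46 48 42
f 44 48 43
f 47 45 43
f 43 48 47
f 47 46 45
f 48 46 47
f 50 49 52
f 50 52 51
f 52 49 53
f 52 53 51
f 53 49 54
f 53 54 51
f 54 49 55
f 54 55 51
f 55 49 56
f 55 56 51
f 56 49 57
f 56 57 51
f 57 49 58
f 57 58 51
f 58 49 59
f 58 59 51
f 59 49 50
f 59 50 51



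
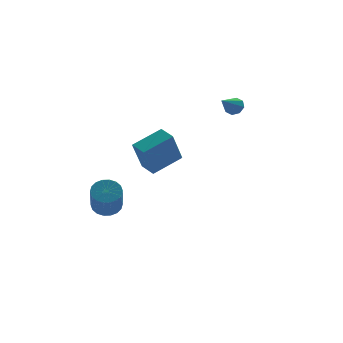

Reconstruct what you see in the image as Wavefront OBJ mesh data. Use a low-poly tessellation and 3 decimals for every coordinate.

v -3.141 -2.28 1.322
v -3.742 -2.734 2.913
v -3.377 -1.446 1.471
v -3.978 -1.9 3.061
v -1.682 -1.98 1.959
v -2.283 -2.434 3.549
v -1.918 -1.146 2.107
v -2.519 -1.6 3.698
v 2.203 1.577 3.207
v 2.58 1.446 3.556
v 1.317 0.963 3.933
v 2.405 1.801 3.643
v 2.112 2.025 3.474
v 1.872 1.987 3.149
v 1.827 1.708 2.858
v 2.002 1.352 2.771
v 2.295 1.128 2.94
v 2.534 1.167 3.265
v -3.401 3.705 -3.298
v -2.817 3.262 -3.499
v -3.195 2.092 -2.024
v -3.779 2.535 -1.822
v -2.674 3.483 -3.287
v -3.052 2.314 -1.812
v -2.675 3.748 -3.077
v -3.053 2.579 -1.602
v -2.82 4.005 -2.91
v -3.198 2.835 -1.435
v -3.079 4.202 -2.821
v -3.458 3.033 -1.346
v -3.403 4.3 -2.826
v -3.781 3.131 -1.351
v -3.726 4.281 -2.924
v -4.105 3.112 -1.449
v -3.985 4.148 -3.096
v -4.363 2.978 -1.621
v -4.128 3.926 -3.308
v -4.506 2.757 -1.833
v -4.127 3.661 -3.518
v -4.505 2.492 -2.043
v -3.982 3.405 -3.685
v -4.36 2.235 -2.21
v -3.722 3.207 -3.774
v -4.101 2.038 -2.299
v -3.399 3.109 -3.769
v -3.777 1.94 -2.294
v -3.075 3.128 -3.671
v -3.454 1.959 -2.196
f 2 4 1
f 5 2 1
f 1 4 3
f 3 5 1
f 2 8 4
f 6 2 5
f 6 8 2
f 4 8 3
f 7 5 3
f 3 8 7
f 7 6 5
f 8 6 7
f 10 9 12
f 10 12 11
f 12 9 13
f 12 13 11
f 13 9 14
f 13 14 11
f 14 9 15
f 14 15 11
f 15 9 16
f 15 16 11
f 16 9 17
f 16 17 11
f 17 9 18
f 17 18 11
f 18 9 10
f 18 10 11
f 20 19 23
f 20 23 21
f 21 23 24
f 21 24 22
f 23 19 25
f 23 25 24
f 24 25 26
f 24 26 22
f 25 19 27
f 25 27 26
f 26 27 28
f 26 28 22
f 27 19 29
f 27 29 28
f 28 29 30
f 28 30 22
f 29 19 31
f 29 31 30
f 30 31 32
f 30 32 22
f 31 19 33
f 31 33 32
f 32 33 34
f 32 34 22
f 33 19 35
f 33 35 34
f 34 35 36
f 34 36 22
f 35 19 37
f 35 37 36
f 36 37 38
f 36 38 22
f 37 19 39
f 37 39 38
f 38 39 40
f 38 40 22
f 39 19 41
f 39 41 40
f 40 41 42
f 40 42 22
f 41 19 43
f 41 43 42
f 42 43 44
f 42 44 22
f 43 19 45
f 43 45 44
f 44 45 46
f 44 46 22
f 45 19 47
f 45 47 46
f 46 47 48
f 46 48 22
f 47 19 20
f 47 20 48
f 48 20 21
f 48 21 22



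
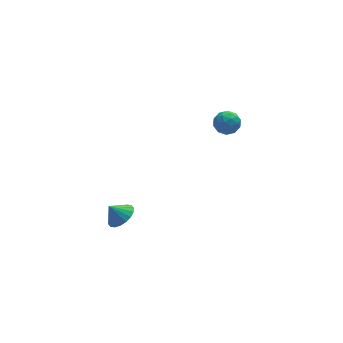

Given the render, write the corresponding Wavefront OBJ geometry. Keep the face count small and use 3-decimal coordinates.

v 3.554 1.69 0.536
v 4.108 1.417 -0.003
v 3.492 0.483 1.083
v 4.046 0.21 0.544
v 4.269 0.741 1.127
v 4.308 1.487 0.789
v 3.292 0.413 0.291
v 3.331 1.159 -0.047
v 3.946 0.628 -0.155
v 4.55 0.83 0.362
v 3.05 1.07 0.718
v 3.654 1.272 1.235
v 3.837 1.66 0.219
v 3.763 0.24 0.861
v 3.894 0.553 1.204
v 4.22 0.392 0.887
v 3.954 1.701 0.684
v 4.28 1.54 0.367
v 4.374 1.143 1.032
v 3.32 0.36 0.713
v 3.646 0.199 0.396
v 3.38 1.508 0.193
v 3.706 1.347 -0.124
v 3.226 0.757 0.048
v 4.067 1.035 -0.188
v 4.03 0.325 0.134
v 3.588 0.445 -0.015
v 3.61 0.883 -0.214
v 4.422 1.154 0.116
v 4.385 0.445 0.438
v 4.516 0.757 0.781
v 4.539 1.196 0.582
v 4.327 0.69 0.027
v 3.215 1.455 0.642
v 3.178 0.746 0.964
v 3.061 0.704 0.498
v 3.084 1.143 0.299
v 3.57 1.575 0.946
v 3.533 0.865 1.268
v 3.99 1.017 1.294
v 4.012 1.455 1.095
v 3.273 1.21 1.053
v -3.672 -3.825 -0.975
v -2.981 -3.834 -0.48
v -4.248 -3.595 -0.165
v -2.998 -3.473 -0.595
v -3.148 -3.183 -0.785
v -3.403 -3.02 -1.012
v -3.71 -3.016 -1.232
v -4.01 -3.173 -1.402
v -4.243 -3.459 -1.486
v -4.363 -3.817 -1.469
v -4.346 -4.177 -1.355
v -4.195 -4.467 -1.165
v -3.941 -4.631 -0.937
v -3.633 -4.634 -0.717
v -3.333 -4.478 -0.548
v -3.1 -4.192 -0.463
f 1 38 17
f 38 12 41
f 17 41 6
f 38 41 17
f 1 17 13
f 17 6 18
f 13 18 2
f 17 18 13
f 1 13 22
f 13 2 23
f 22 23 8
f 13 23 22
f 1 22 34
f 22 8 37
f 34 37 11
f 22 37 34
f 1 34 38
f 34 11 42
f 38 42 12
f 34 42 38
f 2 18 29
f 18 6 32
f 29 32 10
f 18 32 29
f 6 41 19
f 41 12 40
f 19 40 5
f 41 40 19
f 12 42 39
f 42 11 35
f 39 35 3
f 42 35 39
f 11 37 36
f 37 8 24
f 36 24 7
f 37 24 36
f 8 23 28
f 23 2 25
f 28 25 9
f 23 25 28
f 4 30 16
f 30 10 31
f 16 31 5
f 30 31 16
f 4 16 14
f 16 5 15
f 14 15 3
f 16 15 14
f 4 14 21
f 14 3 20
f 21 20 7
f 14 20 21
f 4 21 26
f 21 7 27
f 26 27 9
f 21 27 26
f 4 26 30
f 26 9 33
f 30 33 10
f 26 33 30
f 5 31 19
f 31 10 32
f 19 32 6
f 31 32 19
f 3 15 39
f 15 5 40
f 39 40 12
f 15 40 39
f 7 20 36
f 20 3 35
f 36 35 11
f 20 35 36
f 9 27 28
f 27 7 24
f 28 24 8
f 27 24 28
f 10 33 29
f 33 9 25
f 29 25 2
f 33 25 29
f 44 43 46
f 44 46 45
f 46 43 47
f 46 47 45
f 47 43 48
f 47 48 45
f 48 43 49
f 48 49 45
f 49 43 50
f 49 50 45
f 50 43 51
f 50 51 45
f 51 43 52
f 51 52 45
f 52 43 53
f 52 53 45
f 53 43 54
f 53 54 45
f 54 43 55
f 54 55 45
f 55 43 56
f 55 56 45
f 56 43 57
f 56 57 45
f 57 43 58
f 57 58 45
f 58 43 44
f 58 44 45



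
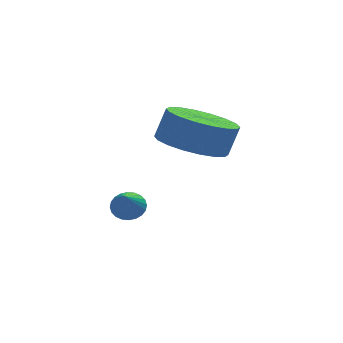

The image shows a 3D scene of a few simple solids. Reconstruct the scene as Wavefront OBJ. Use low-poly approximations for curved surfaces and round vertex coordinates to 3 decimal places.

v -2.297 4.05 -2.274
v -1.892 4.235 -1.969
v -2.563 3.23 -1.426
v -2.051 4.355 -1.902
v -2.249 4.429 -1.893
v -2.453 4.445 -1.941
v -2.633 4.402 -2.041
v -2.763 4.304 -2.175
v -2.821 4.168 -2.325
v -2.8 4.014 -2.467
v -2.702 3.865 -2.58
v -2.542 3.745 -2.646
v -2.345 3.671 -2.656
v -2.14 3.655 -2.607
v -1.96 3.699 -2.508
v -1.83 3.796 -2.373
v -1.772 3.932 -2.223
v -1.794 4.086 -2.081
v -0.724 2.659 0.703
v 0.278 2.384 0.372
v 0.645 2.526 1.367
v -0.356 2.801 1.697
v 0.271 2.864 0.306
v 0.638 3.007 1.301
v 0.066 3.304 0.319
v 0.434 3.446 1.313
v -0.294 3.616 0.407
v 0.073 3.758 1.402
v -0.74 3.739 0.554
v -0.373 3.881 1.549
v -1.183 3.647 0.731
v -0.815 3.789 1.725
v -1.534 3.36 0.901
v -1.167 3.502 1.896
v -1.725 2.934 1.033
v -1.358 3.076 2.028
v -1.718 2.453 1.099
v -1.351 2.596 2.094
v -1.514 2.014 1.087
v -1.146 2.156 2.081
v -1.153 1.702 0.998
v -0.786 1.844 1.993
v -0.707 1.579 0.851
v -0.34 1.721 1.846
v -0.265 1.671 0.675
v 0.103 1.813 1.669
v 0.087 1.958 0.504
v 0.454 2.1 1.499
f 2 1 4
f 2 4 3
f 4 1 5
f 4 5 3
f 5 1 6
f 5 6 3
f 6 1 7
f 6 7 3
f 7 1 8
f 7 8 3
f 8 1 9
f 8 9 3
f 9 1 10
f 9 10 3
f 10 1 11
f 10 11 3
f 11 1 12
f 11 12 3
f 12 1 13
f 12 13 3
f 13 1 14
f 13 14 3
f 14 1 15
f 14 15 3
f 15 1 16
f 15 16 3
f 16 1 17
f 16 17 3
f 17 1 18
f 17 18 3
f 18 1 2
f 18 2 3
f 20 19 23
f 20 23 21
f 21 23 24
f 21 24 22
f 23 19 25
f 23 25 24
f 24 25 26
f 24 26 22
f 25 19 27
f 25 27 26
f 26 27 28
f 26 28 22
f 27 19 29
f 27 29 28
f 28 29 30
f 28 30 22
f 29 19 31
f 29 31 30
f 30 31 32
f 30 32 22
f 31 19 33
f 31 33 32
f 32 33 34
f 32 34 22
f 33 19 35
f 33 35 34
f 34 35 36
f 34 36 22
f 35 19 37
f 35 37 36
f 36 37 38
f 36 38 22
f 37 19 39
f 37 39 38
f 38 39 40
f 38 40 22
f 39 19 41
f 39 41 40
f 40 41 42
f 40 42 22
f 41 19 43
f 41 43 42
f 42 43 44
f 42 44 22
f 43 19 45
f 43 45 44
f 44 45 46
f 44 46 22
f 45 19 47
f 45 47 46
f 46 47 48
f 46 48 22
f 47 19 20
f 47 20 48
f 48 20 21
f 48 21 22



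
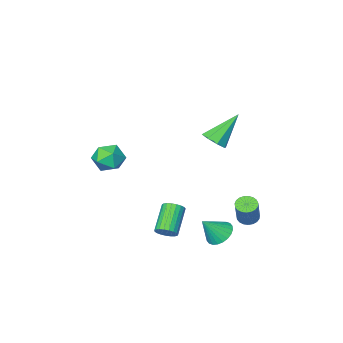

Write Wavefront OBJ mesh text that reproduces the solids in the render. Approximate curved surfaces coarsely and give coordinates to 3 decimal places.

v -0.648 3.226 -4.288
v -0.051 3.257 -4.789
v 0.248 3.094 -3.232
v -0.088 3.552 -4.722
v -0.209 3.797 -4.588
v -0.398 3.955 -4.409
v -0.624 4.002 -4.211
v -0.854 3.93 -4.025
v -1.053 3.752 -3.878
v -1.189 3.493 -3.795
v -1.244 3.194 -3.786
v -1.207 2.9 -3.853
v -1.086 2.655 -3.987
v -0.897 2.497 -4.166
v -0.671 2.45 -4.364
v -0.441 2.521 -4.551
v -0.243 2.7 -4.697
v -0.106 2.958 -4.781
v -2.309 3.106 -3.714
v -1.886 3.368 -3.972
v -1.429 3.916 -2.664
v -1.851 3.654 -2.406
v -2.055 3.529 -3.98
v -1.597 4.076 -2.672
v -2.267 3.616 -3.942
v -1.81 4.164 -2.634
v -2.487 3.615 -3.865
v -2.029 4.163 -2.557
v -2.676 3.526 -3.761
v -2.218 4.074 -2.453
v -2.801 3.365 -3.65
v -2.344 3.913 -2.342
v -2.842 3.159 -3.55
v -2.384 3.706 -2.242
v -2.79 2.944 -3.478
v -2.332 3.491 -2.17
v -2.655 2.756 -3.446
v -2.197 3.304 -2.139
v -2.46 2.63 -3.462
v -2.002 3.177 -2.154
v -2.239 2.585 -3.52
v -1.781 3.133 -2.212
v -2.03 2.631 -3.613
v -1.572 3.179 -2.305
v -1.87 2.759 -3.722
v -1.412 3.307 -2.414
v -1.785 2.947 -3.831
v -1.327 3.495 -2.523
v -1.791 3.163 -3.919
v -1.333 3.71 -2.611
v 1.496 -2.821 -2.265
v 2.051 -2.226 -1.803
v 1.789 -3.894 -1.237
v 2.344 -3.299 -0.775
v 1.419 -3.159 -0.791
v 1.238 -2.496 -1.426
v 2.602 -3.624 -1.614
v 2.421 -2.961 -2.249
v 2.735 -2.722 -1.4
v 2.003 -2.435 -0.892
v 1.837 -3.685 -2.148
v 1.105 -3.398 -1.64
v -1.201 1.713 1.142
v -0.715 1.421 1.586
v -2.519 1.767 2.618
v -0.695 1.971 1.584
v -0.971 2.371 1.323
v -1.381 2.385 0.956
v -1.686 2.005 0.698
v -1.706 1.455 0.7
v -1.431 1.055 0.961
v -1.02 1.041 1.328
v 1.427 1.761 -4.407
v 1.828 1.821 -3.993
v 0.894 0.919 -2.958
v 0.493 0.859 -3.373
v 1.687 2.012 -3.954
v 0.753 1.11 -2.919
v 1.5 2.16 -3.993
v 0.567 1.258 -2.958
v 1.301 2.239 -4.104
v 0.367 1.337 -3.069
v 1.124 2.235 -4.267
v 0.19 1.333 -3.233
v 0.999 2.15 -4.455
v 0.065 1.247 -3.42
v 0.948 1.997 -4.634
v 0.014 1.094 -3.6
v 0.98 1.803 -4.774
v 0.046 0.901 -3.74
v 1.089 1.602 -4.851
v 0.155 0.7 -3.817
v 1.256 1.429 -4.851
v 0.323 0.526 -3.817
v 1.454 1.313 -4.774
v 0.52 0.411 -3.74
v 1.646 1.274 -4.634
v 0.712 0.372 -3.6
v 1.801 1.32 -4.455
v 0.867 0.418 -3.42
v 1.89 1.442 -4.267
v 0.957 0.54 -3.233
v 1.9 1.619 -4.104
v 0.967 0.717 -3.069
f 2 1 4
f 2 4 3
f 4 1 5
f 4 5 3
f 5 1 6
f 5 6 3
f 6 1 7
f 6 7 3
f 7 1 8
f 7 8 3
f 8 1 9
f 8 9 3
f 9 1 10
f 9 10 3
f 10 1 11
f 10 11 3
f 11 1 12
f 11 12 3
f 12 1 13
f 12 13 3
f 13 1 14
f 13 14 3
f 14 1 15
f 14 15 3
f 15 1 16
f 15 16 3
f 16 1 17
f 16 17 3
f 17 1 18
f 17 18 3
f 18 1 2
f 18 2 3
f 20 19 23
f 20 23 21
f 21 23 24
f 21 24 22
f 23 19 25
f 23 25 24
f 24 25 26
f 24 26 22
f 25 19 27
f 25 27 26
f 26 27 28
f 26 28 22
f 27 19 29
f 27 29 28
f 28 29 30
f 28 30 22
f 29 19 31
f 29 31 30
f 30 31 32
f 30 32 22
f 31 19 33
f 31 33 32
f 32 33 34
f 32 34 22
f 33 19 35
f 33 35 34
f 34 35 36
f 34 36 22
f 35 19 37
f 35 37 36
f 36 37 38
f 36 38 22
f 37 19 39
f 37 39 38
f 38 39 40
f 38 40 22
f 39 19 41
f 39 41 40
f 40 41 42
f 40 42 22
f 41 19 43
f 41 43 42
f 42 43 44
f 42 44 22
f 43 19 45
f 43 45 44
f 44 45 46
f 44 46 22
f 45 19 47
f 45 47 46
f 46 47 48
f 46 48 22
f 47 19 49
f 47 49 48
f 48 49 50
f 48 50 22
f 49 19 20
f 49 20 50
f 50 20 21
f 50 21 22
f 51 62 56
f 51 56 52
f 51 52 58
f 51 58 61
f 51 61 62
f 52 56 60
f 56 62 55
f 62 61 53
f 61 58 57
f 58 52 59
f 54 60 55
f 54 55 53
f 54 53 57
f 54 57 59
f 54 59 60
f 55 60 56
f 53 55 62
f 57 53 61
f 59 57 58
f 60 59 52
f 64 63 66
f 64 66 65
f 66 63 67
f 66 67 65
f 67 63 68
f 67 68 65
f 68 63 69
f 68 69 65
f 69 63 70
f 69 70 65
f 70 63 71
f 70 71 65
f 71 63 72
f 71 72 65
f 72 63 64
f 72 64 65
f 74 73 77
f 74 77 75
f 75 77 78
f 75 78 76
f 77 73 79
f 77 79 78
f 78 79 80
f 78 80 76
f 79 73 81
f 79 81 80
f 80 81 82
f 80 82 76
f 81 73 83
f 81 83 82
f 82 83 84
f 82 84 76
f 83 73 85
f 83 85 84
f 84 85 86
f 84 86 76
f 85 73 87
f 85 87 86
f 86 87 88
f 86 88 76
f 87 73 89
f 87 89 88
f 88 89 90
f 88 90 76
f 89 73 91
f 89 91 90
f 90 91 92
f 90 92 76
f 91 73 93
f 91 93 92
f 92 93 94
f 92 94 76
f 93 73 95
f 93 95 94
f 94 95 96
f 94 96 76
f 95 73 97
f 95 97 96
f 96 97 98
f 96 98 76
f 97 73 99
f 97 99 98
f 98 99 100
f 98 100 76
f 99 73 101
f 99 101 100
f 100 101 102
f 100 102 76
f 101 73 103
f 101 103 102
f 102 103 104
f 102 104 76
f 103 73 74
f 103 74 104
f 104 74 75
f 104 75 76



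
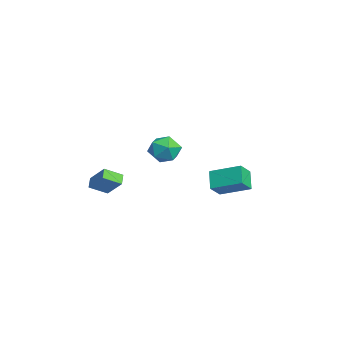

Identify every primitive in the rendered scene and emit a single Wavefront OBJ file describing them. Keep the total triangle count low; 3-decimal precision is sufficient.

v -2.724 -4.632 -3.093
v -1.776 -3.878 -1.929
v -2.853 -3.467 -3.743
v -1.904 -2.713 -2.579
v -2.036 -4.807 -3.541
v -1.087 -4.053 -2.377
v -2.164 -3.642 -4.191
v -1.216 -2.888 -3.027
v -2.958 3.335 -3.641
v -2.234 2.609 -2.778
v -2.054 5.116 -2.9
v -1.33 4.39 -2.037
v -1.89 3.21 -4.643
v -1.166 2.484 -3.78
v -0.986 4.991 -3.902
v -0.262 4.265 -3.039
v 3.046 0.071 1.596
v 3.518 -0.526 0.812
v 1.922 -1.254 1.928
v 2.394 -1.851 1.144
v 2.939 -1.631 2.066
v 3.634 -0.812 1.861
v 1.806 -0.968 0.879
v 2.501 -0.149 0.674
v 2.752 -1.169 0.369
v 3.452 -1.579 1.102
v 1.988 -0.201 1.638
v 2.688 -0.611 2.371
f 2 4 1
f 5 2 1
f 1 4 3
f 3 5 1
f 2 8 4
f 6 2 5
f 6 8 2
f 4 8 3
f 7 5 3
f 3 8 7
f 7 6 5
f 8 6 7
f 10 12 9
f 13 10 9
f 9 12 11
f 11 13 9
f 10 16 12
f 14 10 13
f 14 16 10
f 12 16 11
f 15 13 11
f 11 16 15
f 15 14 13
f 16 14 15
f 17 28 22
f 17 22 18
f 17 18 24
f 17 24 27
f 17 27 28
f 18 22 26
f 22 28 21
f 28 27 19
f 27 24 23
f 24 18 25
f 20 26 21
f 20 21 19
f 20 19 23
f 20 23 25
f 20 25 26
f 21 26 22
f 19 21 28
f 23 19 27
f 25 23 24
f 26 25 18



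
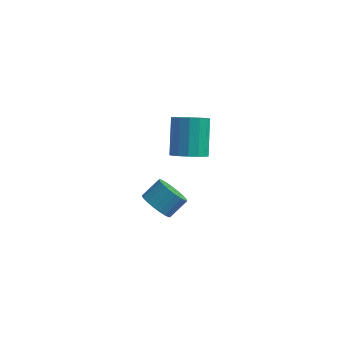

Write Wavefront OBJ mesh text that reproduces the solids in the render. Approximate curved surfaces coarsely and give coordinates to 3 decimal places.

v -0.85 1.373 3.149
v -0.343 0.99 3.617
v -0.662 2.183 4.94
v -1.17 2.567 4.471
v -0.116 1.268 3.421
v -0.436 2.462 4.744
v -0.086 1.574 3.152
v -0.406 2.768 4.475
v -0.261 1.827 2.882
v -0.581 3.02 4.204
v -0.594 1.958 2.683
v -0.913 3.151 4.006
v -0.995 1.932 2.609
v -1.315 3.126 3.932
v -1.358 1.757 2.68
v -1.677 2.95 4.003
v -1.584 1.478 2.876
v -1.904 2.672 4.199
v -1.614 1.172 3.145
v -1.934 2.366 4.468
v -1.439 0.92 3.416
v -1.759 2.113 4.738
v -1.107 0.789 3.614
v -1.426 1.982 4.937
v -0.705 0.814 3.688
v -1.025 2.008 5.011
v -2.406 1.738 -1.272
v -2.052 2.063 -1.911
v -1.52 2.748 -1.268
v -1.874 2.422 -0.628
v -2.327 2.249 -1.882
v -1.794 2.934 -1.238
v -2.615 2.346 -1.747
v -2.082 3.031 -1.104
v -2.867 2.338 -1.53
v -2.334 3.023 -0.887
v -3.039 2.227 -1.268
v -2.507 2.911 -0.625
v -3.102 2.03 -1.007
v -2.57 2.715 -0.364
v -3.045 1.783 -0.792
v -2.512 2.468 -0.149
v -2.877 1.528 -0.66
v -2.344 2.213 -0.016
v -2.628 1.31 -0.633
v -2.095 1.995 0.01
v -2.34 1.165 -0.717
v -1.808 1.85 -0.074
v -2.064 1.119 -0.897
v -1.532 1.804 -0.253
v -1.847 1.18 -1.141
v -1.315 1.865 -0.498
v -1.727 1.338 -1.409
v -1.194 2.023 -0.765
v -1.724 1.565 -1.652
v -1.192 2.249 -1.009
v -1.839 1.821 -1.83
v -1.307 2.506 -1.186
f 2 1 5
f 2 5 3
f 3 5 6
f 3 6 4
f 5 1 7
f 5 7 6
f 6 7 8
f 6 8 4
f 7 1 9
f 7 9 8
f 8 9 10
f 8 10 4
f 9 1 11
f 9 11 10
f 10 11 12
f 10 12 4
f 11 1 13
f 11 13 12
f 12 13 14
f 12 14 4
f 13 1 15
f 13 15 14
f 14 15 16
f 14 16 4
f 15 1 17
f 15 17 16
f 16 17 18
f 16 18 4
f 17 1 19
f 17 19 18
f 18 19 20
f 18 20 4
f 19 1 21
f 19 21 20
f 20 21 22
f 20 22 4
f 21 1 23
f 21 23 22
f 22 23 24
f 22 24 4
f 23 1 25
f 23 25 24
f 24 25 26
f 24 26 4
f 25 1 2
f 25 2 26
f 26 2 3
f 26 3 4
f 28 27 31
f 28 31 29
f 29 31 32
f 29 32 30
f 31 27 33
f 31 33 32
f 32 33 34
f 32 34 30
f 33 27 35
f 33 35 34
f 34 35 36
f 34 36 30
f 35 27 37
f 35 37 36
f 36 37 38
f 36 38 30
f 37 27 39
f 37 39 38
f 38 39 40
f 38 40 30
f 39 27 41
f 39 41 40
f 40 41 42
f 40 42 30
f 41 27 43
f 41 43 42
f 42 43 44
f 42 44 30
f 43 27 45
f 43 45 44
f 44 45 46
f 44 46 30
f 45 27 47
f 45 47 46
f 46 47 48
f 46 48 30
f 47 27 49
f 47 49 48
f 48 49 50
f 48 50 30
f 49 27 51
f 49 51 50
f 50 51 52
f 50 52 30
f 51 27 53
f 51 53 52
f 52 53 54
f 52 54 30
f 53 27 55
f 53 55 54
f 54 55 56
f 54 56 30
f 55 27 57
f 55 57 56
f 56 57 58
f 56 58 30
f 57 27 28
f 57 28 58
f 58 28 29
f 58 29 30



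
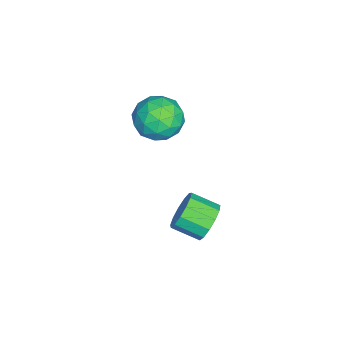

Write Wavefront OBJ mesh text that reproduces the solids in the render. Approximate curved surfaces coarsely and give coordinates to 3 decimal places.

v -1.906 2.701 -2.432
v -1.541 2.949 -1.8
v -1.63 1.946 -1.356
v -1.994 1.699 -1.988
v -1.964 3.017 -1.732
v -2.053 2.014 -1.288
v -2.369 2.984 -1.886
v -2.458 1.982 -1.442
v -2.626 2.862 -2.213
v -2.715 1.86 -1.769
v -2.655 2.689 -2.61
v -2.743 1.686 -2.166
v -2.445 2.52 -2.95
v -2.534 1.517 -2.506
v -2.065 2.408 -3.126
v -2.154 1.405 -2.682
v -1.633 2.389 -3.081
v -1.722 1.387 -2.637
v -1.289 2.47 -2.831
v -1.378 1.467 -2.387
v -1.14 2.624 -2.453
v -1.229 1.621 -2.009
v -1.234 2.802 -2.069
v -1.323 1.8 -1.625
v -3.471 1.574 1.503
v -2.89 1.051 0.97
v -3.85 0.329 2.31
v -3.269 -0.194 1.777
v -2.913 0.446 2.376
v -2.679 1.215 1.878
v -4.061 0.165 1.402
v -3.827 0.934 0.904
v -3.255 0.18 0.907
v -2.545 0.354 1.509
v -4.195 1.026 1.771
v -3.485 1.2 2.373
v -3.147 1.422 1.166
v -3.593 -0.042 2.114
v -3.384 0.334 2.467
v -3.042 0.027 2.153
v -3.023 1.518 1.699
v -2.682 1.211 1.386
v -2.695 0.855 2.212
v -4.058 0.169 1.894
v -3.717 -0.138 1.581
v -3.698 1.353 1.127
v -3.356 1.046 0.813
v -4.045 0.525 1.068
v -3.02 0.602 0.815
v -3.243 -0.129 1.29
v -3.708 0.081 1.07
v -3.571 0.534 0.777
v -2.603 0.705 1.169
v -2.826 -0.027 1.643
v -2.617 0.349 1.996
v -2.479 0.801 1.703
v -2.818 0.193 1.133
v -3.914 1.407 1.637
v -4.137 0.675 2.111
v -4.261 0.579 1.577
v -4.123 1.031 1.284
v -3.497 1.509 1.99
v -3.72 0.778 2.465
v -3.169 0.846 2.503
v -3.032 1.299 2.21
v -3.922 1.187 2.147
f 2 1 5
f 2 5 3
f 3 5 6
f 3 6 4
f 5 1 7
f 5 7 6
f 6 7 8
f 6 8 4
f 7 1 9
f 7 9 8
f 8 9 10
f 8 10 4
f 9 1 11
f 9 11 10
f 10 11 12
f 10 12 4
f 11 1 13
f 11 13 12
f 12 13 14
f 12 14 4
f 13 1 15
f 13 15 14
f 14 15 16
f 14 16 4
f 15 1 17
f 15 17 16
f 16 17 18
f 16 18 4
f 17 1 19
f 17 19 18
f 18 19 20
f 18 20 4
f 19 1 21
f 19 21 20
f 20 21 22
f 20 22 4
f 21 1 23
f 21 23 22
f 22 23 24
f 22 24 4
f 23 1 2
f 23 2 24
f 24 2 3
f 24 3 4
f 25 62 41
f 62 36 65
f 41 65 30
f 62 65 41
f 25 41 37
f 41 30 42
f 37 42 26
f 41 42 37
f 25 37 46
f 37 26 47
f 46 47 32
f 37 47 46
f 25 46 58
f 46 32 61
f 58 61 35
f 46 61 58
f 25 58 62
f 58 35 66
f 62 66 36
f 58 66 62
f 26 42 53
f 42 30 56
f 53 56 34
f 42 56 53
f 30 65 43
f 65 36 64
f 43 64 29
f 65 64 43
f 36 66 63
f 66 35 59
f 63 59 27
f 66 59 63
f 35 61 60
f 61 32 48
f 60 48 31
f 61 48 60
f 32 47 52
f 47 26 49
f 52 49 33
f 47 49 52
f 28 54 40
f 54 34 55
f 40 55 29
f 54 55 40
f 28 40 38
f 40 29 39
f 38 39 27
f 40 39 38
f 28 38 45
f 38 27 44
f 45 44 31
f 38 44 45
f 28 45 50
f 45 31 51
f 50 51 33
f 45 51 50
f 28 50 54
f 50 33 57
f 54 57 34
f 50 57 54
f 29 55 43
f 55 34 56
f 43 56 30
f 55 56 43
f 27 39 63
f 39 29 64
f 63 64 36
f 39 64 63
f 31 44 60
f 44 27 59
f 60 59 35
f 44 59 60
f 33 51 52
f 51 31 48
f 52 48 32
f 51 48 52
f 34 57 53
f 57 33 49
f 53 49 26
f 57 49 53



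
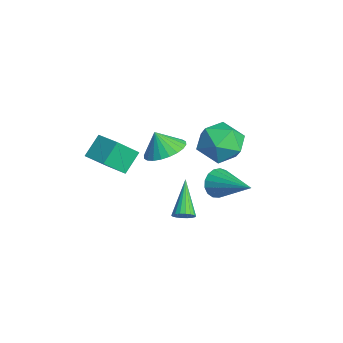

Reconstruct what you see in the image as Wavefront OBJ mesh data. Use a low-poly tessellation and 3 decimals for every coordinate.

v -1.022 3.337 -3.354
v -0.58 2.965 -3.893
v 0.742 4.263 -2.546
v -0.674 3.29 -4.061
v -0.847 3.626 -4.068
v -1.061 3.896 -3.911
v -1.265 4.037 -3.626
v -1.414 4.018 -3.279
v -1.473 3.843 -2.949
v -1.429 3.552 -2.712
v -1.291 3.211 -2.622
v -1.092 2.9 -2.7
v -0.877 2.688 -2.927
v -0.695 2.625 -3.252
v -0.587 2.725 -3.601
v -1.858 1.179 -1.313
v -0.951 0.756 -1.183
v -2.182 0.801 -0.287
v -0.891 1.115 -1.032
v -0.978 1.484 -0.923
v -1.199 1.806 -0.874
v -1.521 2.033 -0.892
v -1.894 2.13 -0.973
v -2.262 2.082 -1.107
v -2.568 1.897 -1.272
v -2.766 1.602 -1.443
v -2.826 1.243 -1.594
v -2.739 0.875 -1.703
v -2.518 0.552 -1.752
v -2.196 0.325 -1.734
v -1.823 0.229 -1.652
v -1.455 0.276 -1.519
v -1.149 0.462 -1.354
v -2.052 -2.332 -1.111
v -2.572 -1.578 -0.26
v -2.299 -1.318 -2.161
v -2.819 -0.564 -1.31
v -0.881 -1.796 -0.87
v -1.401 -1.042 -0.019
v -1.128 -0.782 -1.92
v -1.648 -0.028 -1.069
v 3.723 0.393 -1.187
v 4.058 0.585 -0.869
v 2.357 0.867 -0.033
v 4.008 0.758 -0.999
v 3.902 0.86 -1.166
v 3.76 0.868 -1.338
v 3.611 0.783 -1.479
v 3.484 0.62 -1.563
v 3.405 0.413 -1.572
v 3.388 0.201 -1.505
v 3.438 0.028 -1.375
v 3.544 -0.073 -1.207
v 3.686 -0.082 -1.036
v 3.835 0.003 -0.895
v 3.962 0.166 -0.811
v 4.041 0.373 -0.802
v 2.603 2.937 1.148
v 3.33 2.893 2.005
v 1.51 1.767 2.015
v 2.237 1.723 2.872
v 1.654 2.665 2.678
v 2.329 3.388 2.142
v 2.511 1.272 1.878
v 3.186 1.995 1.342
v 3.273 1.864 2.456
v 2.744 2.725 2.95
v 2.096 1.935 1.07
v 1.567 2.796 1.564
f 2 1 4
f 2 4 3
f 4 1 5
f 4 5 3
f 5 1 6
f 5 6 3
f 6 1 7
f 6 7 3
f 7 1 8
f 7 8 3
f 8 1 9
f 8 9 3
f 9 1 10
f 9 10 3
f 10 1 11
f 10 11 3
f 11 1 12
f 11 12 3
f 12 1 13
f 12 13 3
f 13 1 14
f 13 14 3
f 14 1 15
f 14 15 3
f 15 1 2
f 15 2 3
f 17 16 19
f 17 19 18
f 19 16 20
f 19 20 18
f 20 16 21
f 20 21 18
f 21 16 22
f 21 22 18
f 22 16 23
f 22 23 18
f 23 16 24
f 23 24 18
f 24 16 25
f 24 25 18
f 25 16 26
f 25 26 18
f 26 16 27
f 26 27 18
f 27 16 28
f 27 28 18
f 28 16 29
f 28 29 18
f 29 16 30
f 29 30 18
f 30 16 31
f 30 31 18
f 31 16 32
f 31 32 18
f 32 16 33
f 32 33 18
f 33 16 17
f 33 17 18
f 35 37 34
f 38 35 34
f 34 37 36
f 36 38 34
f 35 41 37
f 39 35 38
f 39 41 35
f 37 41 36
f 40 38 36
f 36 41 40
f 40 39 38
f 41 39 40
f 43 42 45
f 43 45 44
f 45 42 46
f 45 46 44
f 46 42 47
f 46 47 44
f 47 42 48
f 47 48 44
f 48 42 49
f 48 49 44
f 49 42 50
f 49 50 44
f 50 42 51
f 50 51 44
f 51 42 52
f 51 52 44
f 52 42 53
f 52 53 44
f 53 42 54
f 53 54 44
f 54 42 55
f 54 55 44
f 55 42 56
f 55 56 44
f 56 42 57
f 56 57 44
f 57 42 43
f 57 43 44
f 58 69 63
f 58 63 59
f 58 59 65
f 58 65 68
f 58 68 69
f 59 63 67
f 63 69 62
f 69 68 60
f 68 65 64
f 65 59 66
f 61 67 62
f 61 62 60
f 61 60 64
f 61 64 66
f 61 66 67
f 62 67 63
f 60 62 69
f 64 60 68
f 66 64 65
f 67 66 59

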